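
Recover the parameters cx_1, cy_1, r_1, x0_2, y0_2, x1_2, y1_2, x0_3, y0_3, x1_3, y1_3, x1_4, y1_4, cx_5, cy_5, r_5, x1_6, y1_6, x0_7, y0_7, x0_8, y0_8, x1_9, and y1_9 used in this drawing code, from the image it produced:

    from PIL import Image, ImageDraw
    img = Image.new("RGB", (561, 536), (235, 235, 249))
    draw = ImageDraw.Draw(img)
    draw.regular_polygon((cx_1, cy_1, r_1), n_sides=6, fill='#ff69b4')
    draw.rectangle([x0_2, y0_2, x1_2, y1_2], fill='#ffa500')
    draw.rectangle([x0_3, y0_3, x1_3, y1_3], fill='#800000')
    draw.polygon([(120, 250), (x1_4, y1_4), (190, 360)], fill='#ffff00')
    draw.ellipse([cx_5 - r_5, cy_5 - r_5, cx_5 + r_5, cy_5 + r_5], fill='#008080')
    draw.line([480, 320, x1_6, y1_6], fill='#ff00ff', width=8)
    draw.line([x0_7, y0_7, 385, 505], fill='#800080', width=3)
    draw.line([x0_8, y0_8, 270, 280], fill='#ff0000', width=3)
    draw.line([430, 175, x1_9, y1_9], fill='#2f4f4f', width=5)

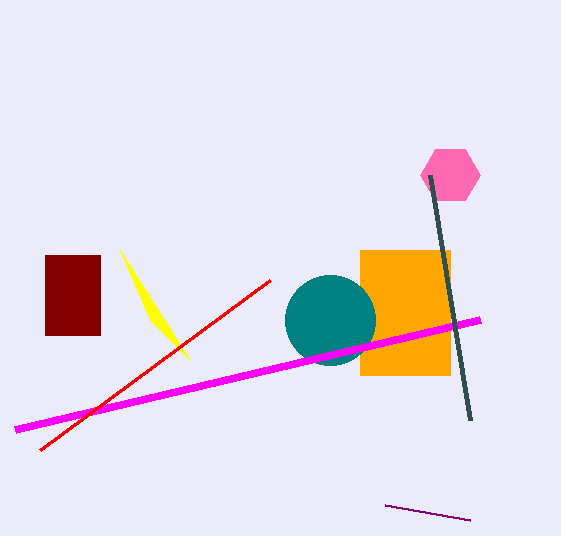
cx_1 = 450, cy_1 = 175, r_1 = 30, x0_2 = 360, y0_2 = 250, x1_2 = 450, y1_2 = 375, x0_3 = 45, y0_3 = 255, x1_3 = 100, y1_3 = 335, x1_4 = 150, y1_4 = 320, cx_5 = 330, cy_5 = 320, r_5 = 45, x1_6 = 15, y1_6 = 430, x0_7 = 470, y0_7 = 520, x0_8 = 40, y0_8 = 450, x1_9 = 470, y1_9 = 420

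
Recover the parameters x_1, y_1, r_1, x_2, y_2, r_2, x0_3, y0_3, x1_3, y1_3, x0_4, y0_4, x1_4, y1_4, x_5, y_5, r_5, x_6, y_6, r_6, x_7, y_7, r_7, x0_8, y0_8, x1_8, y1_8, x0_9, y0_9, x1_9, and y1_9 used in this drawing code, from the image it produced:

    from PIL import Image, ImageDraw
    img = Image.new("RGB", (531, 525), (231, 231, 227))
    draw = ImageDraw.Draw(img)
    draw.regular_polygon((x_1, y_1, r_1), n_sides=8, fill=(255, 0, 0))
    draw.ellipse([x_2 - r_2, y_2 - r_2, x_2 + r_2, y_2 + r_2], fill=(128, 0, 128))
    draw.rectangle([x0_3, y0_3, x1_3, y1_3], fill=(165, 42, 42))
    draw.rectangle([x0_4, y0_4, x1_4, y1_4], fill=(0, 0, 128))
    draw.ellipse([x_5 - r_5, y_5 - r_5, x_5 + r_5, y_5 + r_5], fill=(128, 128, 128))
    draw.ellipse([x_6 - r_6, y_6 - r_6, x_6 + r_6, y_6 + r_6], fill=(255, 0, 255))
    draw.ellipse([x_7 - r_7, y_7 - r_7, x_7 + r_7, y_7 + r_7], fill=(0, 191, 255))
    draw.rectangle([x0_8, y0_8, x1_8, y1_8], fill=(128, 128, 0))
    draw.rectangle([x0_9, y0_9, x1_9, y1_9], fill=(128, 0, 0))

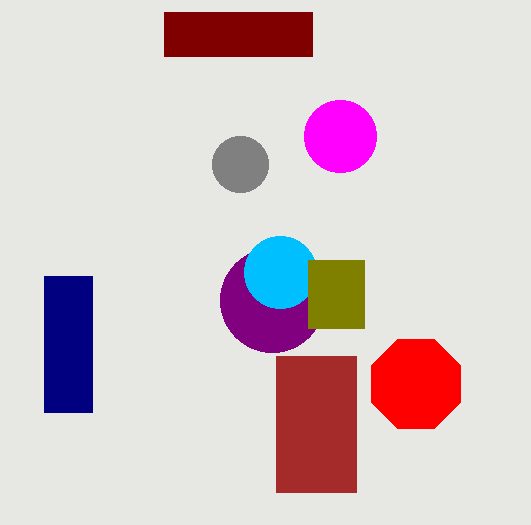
x_1 = 416; y_1 = 384; r_1 = 48; x_2 = 272; y_2 = 300; r_2 = 52; x0_3 = 276; y0_3 = 356; x1_3 = 356; y1_3 = 492; x0_4 = 44; y0_4 = 276; x1_4 = 92; y1_4 = 412; x_5 = 240; y_5 = 164; r_5 = 28; x_6 = 340; y_6 = 136; r_6 = 36; x_7 = 280; y_7 = 272; r_7 = 36; x0_8 = 308; y0_8 = 260; x1_8 = 364; y1_8 = 328; x0_9 = 164; y0_9 = 12; x1_9 = 312; y1_9 = 56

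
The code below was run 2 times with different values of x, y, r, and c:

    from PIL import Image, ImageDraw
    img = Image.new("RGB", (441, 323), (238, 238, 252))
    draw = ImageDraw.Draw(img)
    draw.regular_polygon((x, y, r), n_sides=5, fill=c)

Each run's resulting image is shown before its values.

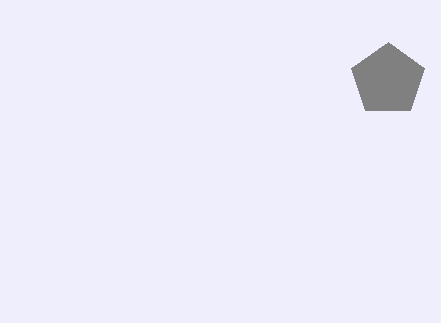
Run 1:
x = 388; y = 80; r = 38; c = 'gray'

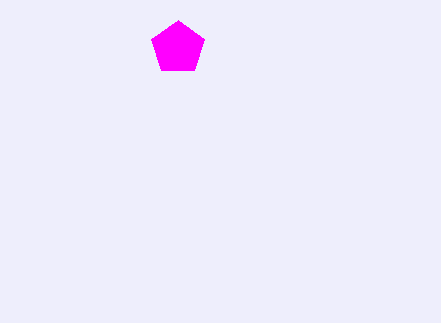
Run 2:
x = 178
y = 48
r = 28
c = 'magenta'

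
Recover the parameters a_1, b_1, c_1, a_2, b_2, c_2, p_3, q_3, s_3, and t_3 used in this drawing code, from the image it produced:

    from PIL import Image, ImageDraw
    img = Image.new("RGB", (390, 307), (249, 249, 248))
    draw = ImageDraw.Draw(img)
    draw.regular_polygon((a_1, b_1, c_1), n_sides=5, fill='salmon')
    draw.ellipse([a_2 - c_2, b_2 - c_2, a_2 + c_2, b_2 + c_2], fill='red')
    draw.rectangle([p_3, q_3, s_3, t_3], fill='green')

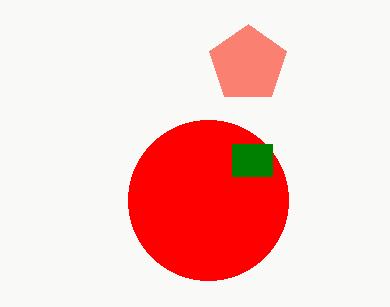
a_1 = 248; b_1 = 64; c_1 = 40; a_2 = 208; b_2 = 200; c_2 = 80; p_3 = 232; q_3 = 144; s_3 = 272; t_3 = 176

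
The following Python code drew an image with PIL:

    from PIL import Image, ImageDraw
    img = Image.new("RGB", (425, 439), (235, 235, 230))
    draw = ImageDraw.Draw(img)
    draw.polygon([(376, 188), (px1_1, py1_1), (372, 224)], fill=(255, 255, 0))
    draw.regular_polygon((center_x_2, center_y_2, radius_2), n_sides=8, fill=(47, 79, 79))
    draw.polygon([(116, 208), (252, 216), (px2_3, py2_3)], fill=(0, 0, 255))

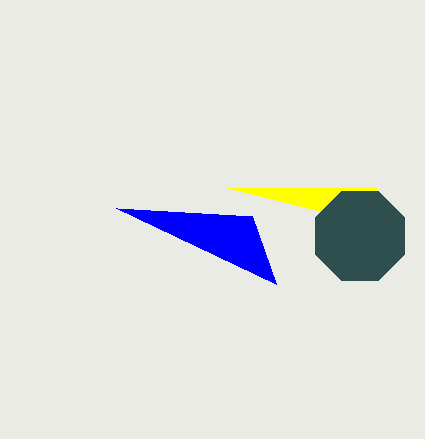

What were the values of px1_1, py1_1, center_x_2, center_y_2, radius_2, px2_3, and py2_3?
px1_1 = 228
py1_1 = 188
center_x_2 = 360
center_y_2 = 236
radius_2 = 48
px2_3 = 276
py2_3 = 284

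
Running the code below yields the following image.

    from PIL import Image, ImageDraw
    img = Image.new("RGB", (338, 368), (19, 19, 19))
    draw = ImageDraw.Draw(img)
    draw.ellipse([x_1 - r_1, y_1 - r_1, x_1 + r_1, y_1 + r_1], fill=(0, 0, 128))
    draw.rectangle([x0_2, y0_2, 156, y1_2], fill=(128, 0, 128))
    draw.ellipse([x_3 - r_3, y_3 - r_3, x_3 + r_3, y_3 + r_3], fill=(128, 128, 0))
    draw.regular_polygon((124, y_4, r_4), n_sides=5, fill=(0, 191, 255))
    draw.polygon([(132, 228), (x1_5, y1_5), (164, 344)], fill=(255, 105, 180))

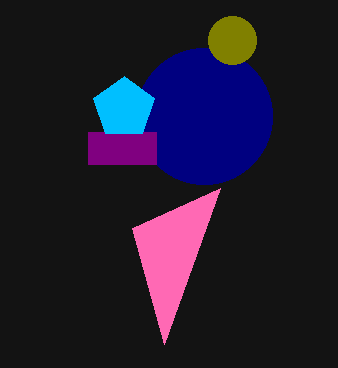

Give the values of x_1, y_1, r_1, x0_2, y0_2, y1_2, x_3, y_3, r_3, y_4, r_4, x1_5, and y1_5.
x_1 = 204; y_1 = 116; r_1 = 68; x0_2 = 88; y0_2 = 132; y1_2 = 164; x_3 = 232; y_3 = 40; r_3 = 24; y_4 = 108; r_4 = 32; x1_5 = 220; y1_5 = 188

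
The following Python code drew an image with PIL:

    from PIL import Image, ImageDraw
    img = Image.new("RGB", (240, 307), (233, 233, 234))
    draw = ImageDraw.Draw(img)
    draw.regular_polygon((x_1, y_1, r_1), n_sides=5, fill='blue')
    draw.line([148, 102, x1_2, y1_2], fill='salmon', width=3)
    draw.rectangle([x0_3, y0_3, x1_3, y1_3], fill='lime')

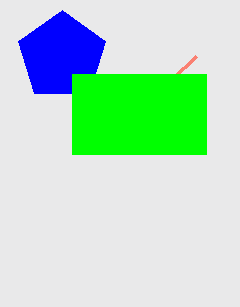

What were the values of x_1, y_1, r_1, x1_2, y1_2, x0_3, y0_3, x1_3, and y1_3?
x_1 = 62; y_1 = 56; r_1 = 46; x1_2 = 196; y1_2 = 56; x0_3 = 72; y0_3 = 74; x1_3 = 206; y1_3 = 154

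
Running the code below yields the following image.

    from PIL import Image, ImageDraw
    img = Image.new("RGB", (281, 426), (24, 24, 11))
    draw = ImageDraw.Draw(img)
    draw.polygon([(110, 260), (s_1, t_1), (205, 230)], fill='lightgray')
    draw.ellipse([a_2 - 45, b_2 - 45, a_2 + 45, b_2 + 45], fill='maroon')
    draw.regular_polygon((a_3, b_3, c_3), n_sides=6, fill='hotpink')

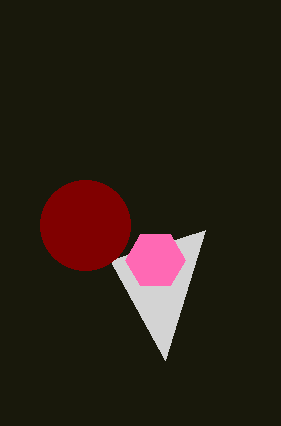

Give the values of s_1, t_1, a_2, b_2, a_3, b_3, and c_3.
s_1 = 165
t_1 = 360
a_2 = 85
b_2 = 225
a_3 = 155
b_3 = 260
c_3 = 30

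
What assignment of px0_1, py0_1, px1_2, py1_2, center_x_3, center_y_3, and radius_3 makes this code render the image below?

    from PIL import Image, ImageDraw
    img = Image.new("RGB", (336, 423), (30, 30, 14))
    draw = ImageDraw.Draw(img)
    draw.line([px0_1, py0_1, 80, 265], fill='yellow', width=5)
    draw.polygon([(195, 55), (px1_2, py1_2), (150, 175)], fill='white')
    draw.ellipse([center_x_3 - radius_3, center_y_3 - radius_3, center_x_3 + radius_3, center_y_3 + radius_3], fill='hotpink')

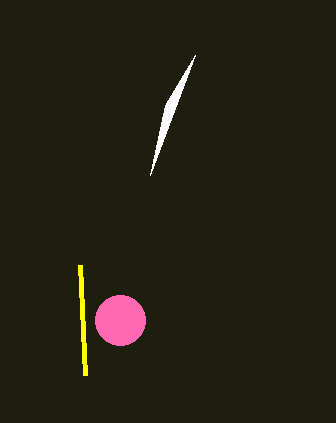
px0_1 = 85; py0_1 = 375; px1_2 = 165; py1_2 = 105; center_x_3 = 120; center_y_3 = 320; radius_3 = 25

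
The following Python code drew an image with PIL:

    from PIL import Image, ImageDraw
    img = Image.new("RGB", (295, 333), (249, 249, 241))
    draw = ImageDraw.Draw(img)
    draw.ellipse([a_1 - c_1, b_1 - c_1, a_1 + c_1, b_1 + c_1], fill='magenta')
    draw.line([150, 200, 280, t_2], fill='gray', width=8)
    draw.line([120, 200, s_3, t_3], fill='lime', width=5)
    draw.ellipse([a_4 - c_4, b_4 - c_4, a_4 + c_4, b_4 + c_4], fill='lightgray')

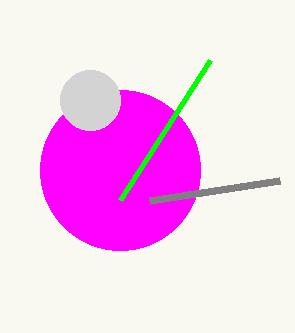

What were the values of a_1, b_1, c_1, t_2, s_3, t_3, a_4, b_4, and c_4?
a_1 = 120, b_1 = 170, c_1 = 80, t_2 = 180, s_3 = 210, t_3 = 60, a_4 = 90, b_4 = 100, c_4 = 30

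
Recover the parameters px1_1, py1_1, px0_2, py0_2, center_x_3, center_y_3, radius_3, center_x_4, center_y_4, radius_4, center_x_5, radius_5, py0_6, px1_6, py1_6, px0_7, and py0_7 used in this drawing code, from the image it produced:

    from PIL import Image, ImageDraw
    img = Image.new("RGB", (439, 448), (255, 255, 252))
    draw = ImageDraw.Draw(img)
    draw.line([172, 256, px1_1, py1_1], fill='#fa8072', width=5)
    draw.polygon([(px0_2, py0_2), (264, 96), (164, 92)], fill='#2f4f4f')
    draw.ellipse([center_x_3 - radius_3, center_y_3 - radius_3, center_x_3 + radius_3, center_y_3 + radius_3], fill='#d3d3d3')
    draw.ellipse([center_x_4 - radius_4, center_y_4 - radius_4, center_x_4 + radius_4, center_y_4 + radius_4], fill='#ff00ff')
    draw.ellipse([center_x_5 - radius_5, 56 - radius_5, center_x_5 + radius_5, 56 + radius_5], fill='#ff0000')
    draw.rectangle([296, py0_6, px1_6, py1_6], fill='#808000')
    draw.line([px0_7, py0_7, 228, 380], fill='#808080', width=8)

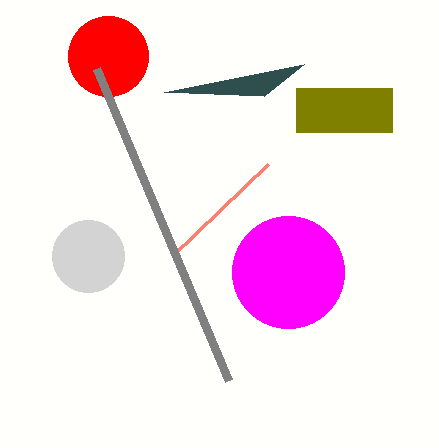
px1_1 = 268; py1_1 = 164; px0_2 = 304; py0_2 = 64; center_x_3 = 88; center_y_3 = 256; radius_3 = 36; center_x_4 = 288; center_y_4 = 272; radius_4 = 56; center_x_5 = 108; radius_5 = 40; py0_6 = 88; px1_6 = 392; py1_6 = 132; px0_7 = 96; py0_7 = 68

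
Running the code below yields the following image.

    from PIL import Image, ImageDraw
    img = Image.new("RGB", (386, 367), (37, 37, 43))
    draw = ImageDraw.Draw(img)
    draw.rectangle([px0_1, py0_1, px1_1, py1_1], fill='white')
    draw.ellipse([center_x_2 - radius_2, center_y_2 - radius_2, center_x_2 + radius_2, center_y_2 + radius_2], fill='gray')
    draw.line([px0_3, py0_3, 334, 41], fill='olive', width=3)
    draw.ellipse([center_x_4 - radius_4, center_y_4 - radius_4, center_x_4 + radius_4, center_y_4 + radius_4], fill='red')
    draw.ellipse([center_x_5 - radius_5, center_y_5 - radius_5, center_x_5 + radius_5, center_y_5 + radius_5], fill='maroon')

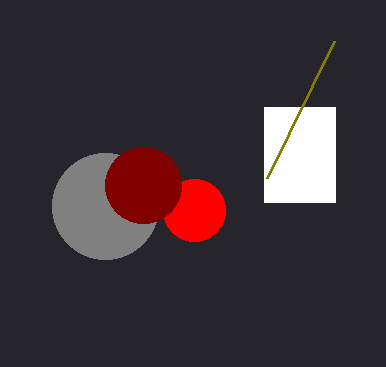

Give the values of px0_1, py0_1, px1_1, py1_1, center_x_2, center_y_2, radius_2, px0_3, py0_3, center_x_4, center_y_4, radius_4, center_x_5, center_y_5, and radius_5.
px0_1 = 264; py0_1 = 107; px1_1 = 335; py1_1 = 202; center_x_2 = 105; center_y_2 = 206; radius_2 = 53; px0_3 = 267; py0_3 = 178; center_x_4 = 194; center_y_4 = 210; radius_4 = 31; center_x_5 = 143; center_y_5 = 185; radius_5 = 38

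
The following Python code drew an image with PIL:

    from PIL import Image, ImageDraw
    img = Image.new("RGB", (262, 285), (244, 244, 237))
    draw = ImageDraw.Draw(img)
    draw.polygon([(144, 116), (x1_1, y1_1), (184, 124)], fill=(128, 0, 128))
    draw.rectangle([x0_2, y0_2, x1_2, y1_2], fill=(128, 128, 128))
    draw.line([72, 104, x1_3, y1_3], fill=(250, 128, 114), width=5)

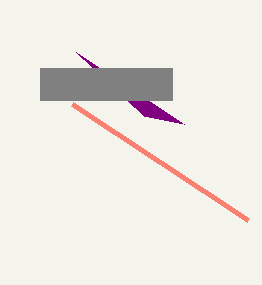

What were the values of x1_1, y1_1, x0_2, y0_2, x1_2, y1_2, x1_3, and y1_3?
x1_1 = 76
y1_1 = 52
x0_2 = 40
y0_2 = 68
x1_2 = 172
y1_2 = 100
x1_3 = 248
y1_3 = 220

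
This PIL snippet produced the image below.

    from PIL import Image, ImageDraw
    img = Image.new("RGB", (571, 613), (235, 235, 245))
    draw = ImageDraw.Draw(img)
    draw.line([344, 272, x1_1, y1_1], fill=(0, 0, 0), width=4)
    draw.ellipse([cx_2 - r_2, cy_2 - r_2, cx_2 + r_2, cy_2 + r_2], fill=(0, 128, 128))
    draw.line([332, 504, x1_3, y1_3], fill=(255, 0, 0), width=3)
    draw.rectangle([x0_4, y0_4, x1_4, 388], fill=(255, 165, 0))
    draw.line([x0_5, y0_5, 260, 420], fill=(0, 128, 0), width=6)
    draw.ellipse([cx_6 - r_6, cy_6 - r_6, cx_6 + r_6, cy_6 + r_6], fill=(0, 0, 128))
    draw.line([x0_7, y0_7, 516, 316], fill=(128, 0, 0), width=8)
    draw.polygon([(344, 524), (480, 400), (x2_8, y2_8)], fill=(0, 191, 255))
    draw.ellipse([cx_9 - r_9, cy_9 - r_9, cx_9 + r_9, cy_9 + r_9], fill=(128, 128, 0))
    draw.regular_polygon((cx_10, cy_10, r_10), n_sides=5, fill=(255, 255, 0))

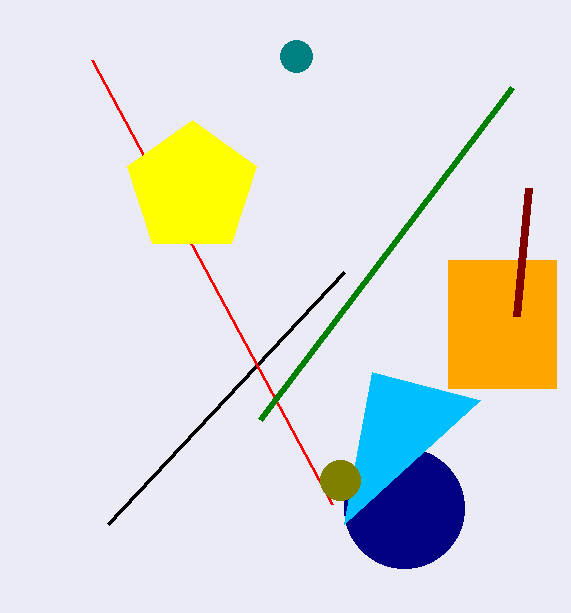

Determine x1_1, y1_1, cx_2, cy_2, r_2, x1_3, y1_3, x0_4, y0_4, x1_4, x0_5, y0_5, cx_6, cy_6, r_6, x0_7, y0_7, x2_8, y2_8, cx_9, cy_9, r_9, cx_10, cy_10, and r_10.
x1_1 = 108, y1_1 = 524, cx_2 = 296, cy_2 = 56, r_2 = 16, x1_3 = 92, y1_3 = 60, x0_4 = 448, y0_4 = 260, x1_4 = 556, x0_5 = 512, y0_5 = 88, cx_6 = 404, cy_6 = 508, r_6 = 60, x0_7 = 528, y0_7 = 188, x2_8 = 372, y2_8 = 372, cx_9 = 340, cy_9 = 480, r_9 = 20, cx_10 = 192, cy_10 = 188, r_10 = 68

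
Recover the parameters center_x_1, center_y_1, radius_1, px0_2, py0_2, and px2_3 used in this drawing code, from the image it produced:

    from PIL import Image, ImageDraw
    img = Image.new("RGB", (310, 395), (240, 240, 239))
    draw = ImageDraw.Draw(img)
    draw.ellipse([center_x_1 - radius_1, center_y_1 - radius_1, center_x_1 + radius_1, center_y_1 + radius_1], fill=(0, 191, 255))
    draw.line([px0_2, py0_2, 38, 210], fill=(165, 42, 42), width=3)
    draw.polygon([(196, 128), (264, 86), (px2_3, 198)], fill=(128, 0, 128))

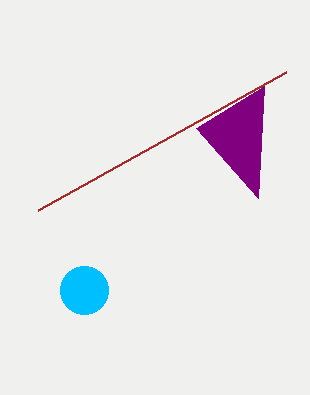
center_x_1 = 84, center_y_1 = 290, radius_1 = 24, px0_2 = 286, py0_2 = 72, px2_3 = 258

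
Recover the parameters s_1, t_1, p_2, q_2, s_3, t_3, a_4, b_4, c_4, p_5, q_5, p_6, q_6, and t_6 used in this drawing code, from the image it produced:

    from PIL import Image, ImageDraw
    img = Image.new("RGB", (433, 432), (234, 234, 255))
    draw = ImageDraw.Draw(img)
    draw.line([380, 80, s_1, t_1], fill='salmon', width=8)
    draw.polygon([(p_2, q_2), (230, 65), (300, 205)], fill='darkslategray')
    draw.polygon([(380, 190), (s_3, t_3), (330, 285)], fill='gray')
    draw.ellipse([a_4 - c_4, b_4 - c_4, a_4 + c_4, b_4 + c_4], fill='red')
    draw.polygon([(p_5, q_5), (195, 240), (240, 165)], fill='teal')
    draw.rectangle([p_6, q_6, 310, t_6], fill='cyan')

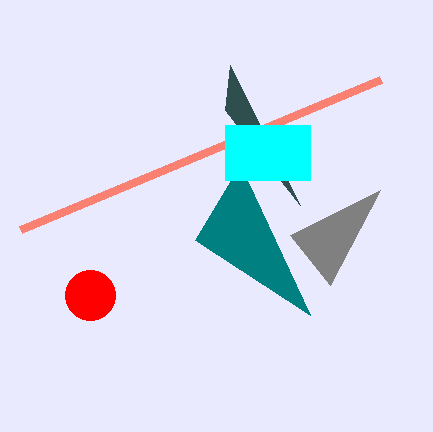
s_1 = 20
t_1 = 230
p_2 = 225
q_2 = 110
s_3 = 290
t_3 = 235
a_4 = 90
b_4 = 295
c_4 = 25
p_5 = 310
q_5 = 315
p_6 = 225
q_6 = 125
t_6 = 180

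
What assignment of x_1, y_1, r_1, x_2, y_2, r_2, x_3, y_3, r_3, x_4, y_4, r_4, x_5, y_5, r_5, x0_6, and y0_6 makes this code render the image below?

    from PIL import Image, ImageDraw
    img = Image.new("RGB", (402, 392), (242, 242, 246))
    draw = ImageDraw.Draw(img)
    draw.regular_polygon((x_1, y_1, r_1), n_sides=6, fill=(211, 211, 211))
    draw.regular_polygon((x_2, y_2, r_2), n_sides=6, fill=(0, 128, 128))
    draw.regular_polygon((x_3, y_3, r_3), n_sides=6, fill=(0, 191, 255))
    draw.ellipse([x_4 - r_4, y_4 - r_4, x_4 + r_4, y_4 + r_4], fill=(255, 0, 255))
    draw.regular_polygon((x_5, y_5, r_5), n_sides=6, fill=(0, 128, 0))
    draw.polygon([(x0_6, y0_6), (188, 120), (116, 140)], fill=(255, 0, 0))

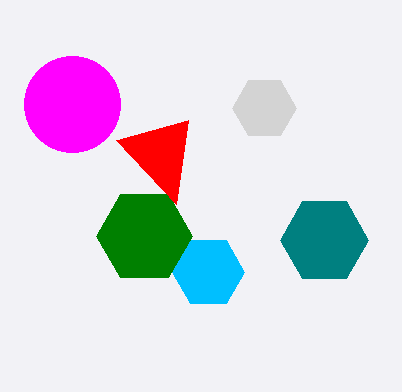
x_1 = 264
y_1 = 108
r_1 = 32
x_2 = 324
y_2 = 240
r_2 = 44
x_3 = 208
y_3 = 272
r_3 = 36
x_4 = 72
y_4 = 104
r_4 = 48
x_5 = 144
y_5 = 236
r_5 = 48
x0_6 = 176
y0_6 = 204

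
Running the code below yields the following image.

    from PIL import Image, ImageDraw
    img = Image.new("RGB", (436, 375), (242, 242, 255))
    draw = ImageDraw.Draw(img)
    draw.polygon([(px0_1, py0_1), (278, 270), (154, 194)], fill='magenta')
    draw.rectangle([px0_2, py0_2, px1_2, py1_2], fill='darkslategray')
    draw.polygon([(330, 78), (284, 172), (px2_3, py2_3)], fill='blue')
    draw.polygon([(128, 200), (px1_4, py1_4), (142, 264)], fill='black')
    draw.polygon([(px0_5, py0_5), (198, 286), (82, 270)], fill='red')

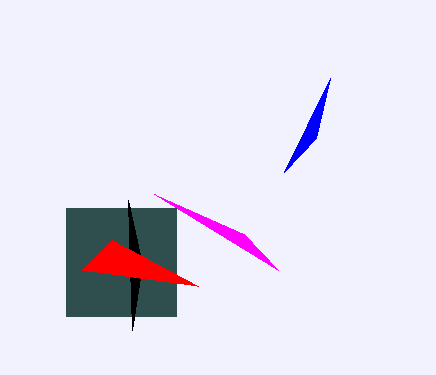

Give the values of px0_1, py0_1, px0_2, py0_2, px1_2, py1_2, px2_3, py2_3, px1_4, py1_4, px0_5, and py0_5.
px0_1 = 244; py0_1 = 234; px0_2 = 66; py0_2 = 208; px1_2 = 176; py1_2 = 316; px2_3 = 316; py2_3 = 138; px1_4 = 132; py1_4 = 330; px0_5 = 112; py0_5 = 240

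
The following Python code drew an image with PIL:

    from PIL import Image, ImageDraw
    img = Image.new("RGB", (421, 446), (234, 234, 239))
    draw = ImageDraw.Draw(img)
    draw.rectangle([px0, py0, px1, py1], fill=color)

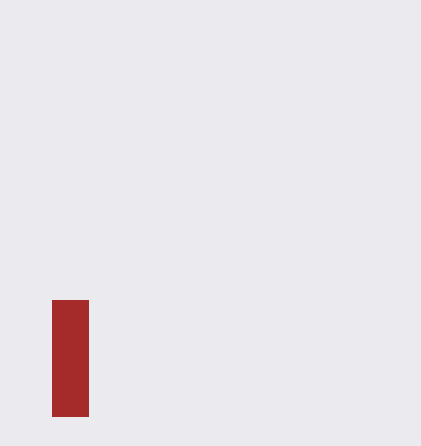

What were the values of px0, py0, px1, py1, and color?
px0 = 52, py0 = 300, px1 = 88, py1 = 416, color = 'brown'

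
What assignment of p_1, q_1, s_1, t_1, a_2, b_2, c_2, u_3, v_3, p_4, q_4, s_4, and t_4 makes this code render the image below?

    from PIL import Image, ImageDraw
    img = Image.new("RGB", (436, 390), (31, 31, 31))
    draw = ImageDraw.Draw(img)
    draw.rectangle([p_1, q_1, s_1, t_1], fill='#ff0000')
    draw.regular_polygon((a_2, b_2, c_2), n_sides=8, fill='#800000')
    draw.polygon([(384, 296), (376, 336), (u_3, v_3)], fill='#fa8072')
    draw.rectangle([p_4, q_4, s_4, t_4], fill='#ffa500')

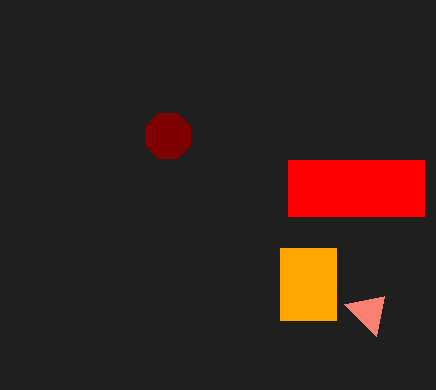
p_1 = 288; q_1 = 160; s_1 = 424; t_1 = 216; a_2 = 168; b_2 = 136; c_2 = 24; u_3 = 344; v_3 = 304; p_4 = 280; q_4 = 248; s_4 = 336; t_4 = 320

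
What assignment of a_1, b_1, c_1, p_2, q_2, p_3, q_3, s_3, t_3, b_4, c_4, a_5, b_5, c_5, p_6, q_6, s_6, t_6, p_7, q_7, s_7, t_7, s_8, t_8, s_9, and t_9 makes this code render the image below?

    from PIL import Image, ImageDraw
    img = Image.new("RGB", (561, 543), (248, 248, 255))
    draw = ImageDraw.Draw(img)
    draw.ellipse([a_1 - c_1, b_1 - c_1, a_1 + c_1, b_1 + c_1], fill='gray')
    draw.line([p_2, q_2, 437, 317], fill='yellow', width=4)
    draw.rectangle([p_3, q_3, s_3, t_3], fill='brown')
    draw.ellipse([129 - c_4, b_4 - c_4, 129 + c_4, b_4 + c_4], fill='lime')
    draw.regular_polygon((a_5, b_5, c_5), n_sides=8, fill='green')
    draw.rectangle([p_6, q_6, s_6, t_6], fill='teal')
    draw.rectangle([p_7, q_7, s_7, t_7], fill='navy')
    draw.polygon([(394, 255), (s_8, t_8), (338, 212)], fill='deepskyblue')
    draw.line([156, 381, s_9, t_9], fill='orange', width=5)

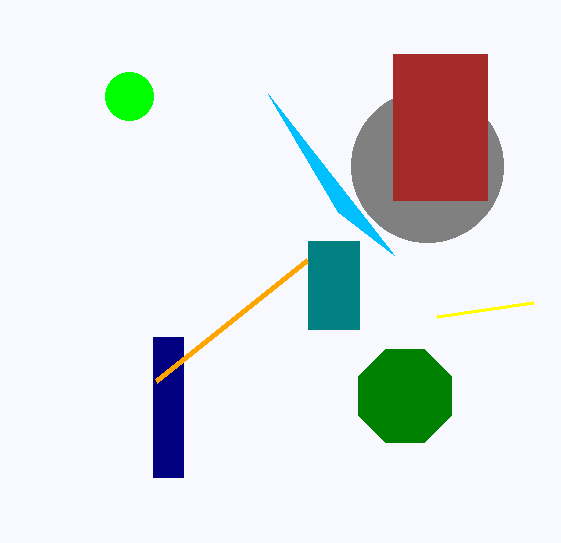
a_1 = 427, b_1 = 166, c_1 = 76, p_2 = 533, q_2 = 303, p_3 = 393, q_3 = 54, s_3 = 487, t_3 = 200, b_4 = 96, c_4 = 24, a_5 = 405, b_5 = 396, c_5 = 50, p_6 = 308, q_6 = 241, s_6 = 359, t_6 = 329, p_7 = 153, q_7 = 337, s_7 = 183, t_7 = 477, s_8 = 268, t_8 = 94, s_9 = 307, t_9 = 260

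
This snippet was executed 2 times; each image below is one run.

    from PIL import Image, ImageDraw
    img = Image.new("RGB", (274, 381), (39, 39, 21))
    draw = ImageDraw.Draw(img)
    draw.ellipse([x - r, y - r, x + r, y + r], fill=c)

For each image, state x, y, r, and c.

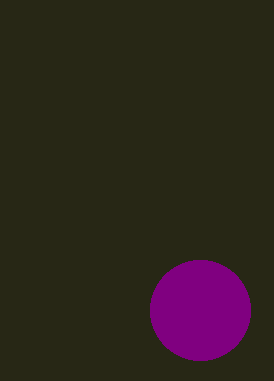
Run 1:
x = 200, y = 310, r = 50, c = 'purple'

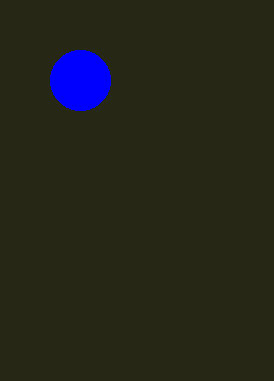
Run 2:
x = 80, y = 80, r = 30, c = 'blue'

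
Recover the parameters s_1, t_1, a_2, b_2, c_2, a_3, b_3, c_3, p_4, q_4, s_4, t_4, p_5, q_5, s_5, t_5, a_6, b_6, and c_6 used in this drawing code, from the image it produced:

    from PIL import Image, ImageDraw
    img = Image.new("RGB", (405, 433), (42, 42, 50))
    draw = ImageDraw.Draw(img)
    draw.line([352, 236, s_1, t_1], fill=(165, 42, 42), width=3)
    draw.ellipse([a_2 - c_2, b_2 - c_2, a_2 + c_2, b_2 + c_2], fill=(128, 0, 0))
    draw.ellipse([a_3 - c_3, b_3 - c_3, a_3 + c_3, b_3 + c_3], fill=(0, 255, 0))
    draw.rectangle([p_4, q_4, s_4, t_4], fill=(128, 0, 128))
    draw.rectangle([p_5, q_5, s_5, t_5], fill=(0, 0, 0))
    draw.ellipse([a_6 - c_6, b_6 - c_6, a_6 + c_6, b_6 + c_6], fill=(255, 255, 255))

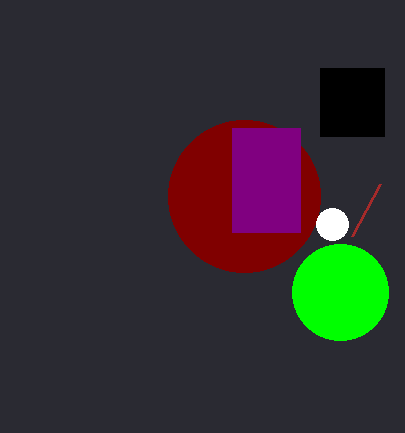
s_1 = 380, t_1 = 184, a_2 = 244, b_2 = 196, c_2 = 76, a_3 = 340, b_3 = 292, c_3 = 48, p_4 = 232, q_4 = 128, s_4 = 300, t_4 = 232, p_5 = 320, q_5 = 68, s_5 = 384, t_5 = 136, a_6 = 332, b_6 = 224, c_6 = 16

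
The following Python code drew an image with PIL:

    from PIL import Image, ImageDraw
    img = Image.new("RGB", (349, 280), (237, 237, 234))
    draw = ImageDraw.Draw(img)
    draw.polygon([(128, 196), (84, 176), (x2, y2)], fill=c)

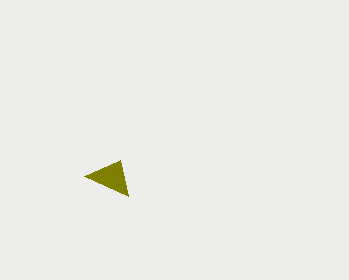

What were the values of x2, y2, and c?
x2 = 120, y2 = 160, c = 'olive'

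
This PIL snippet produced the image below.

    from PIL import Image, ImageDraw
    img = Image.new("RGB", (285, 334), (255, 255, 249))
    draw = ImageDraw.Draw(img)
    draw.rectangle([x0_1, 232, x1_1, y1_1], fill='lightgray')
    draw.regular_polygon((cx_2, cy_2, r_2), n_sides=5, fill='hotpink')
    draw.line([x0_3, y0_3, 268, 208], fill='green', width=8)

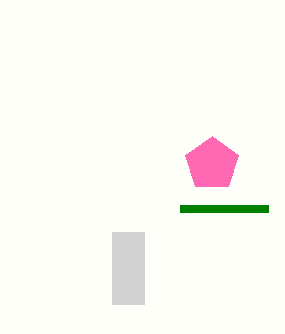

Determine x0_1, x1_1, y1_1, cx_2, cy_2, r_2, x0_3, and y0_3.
x0_1 = 112, x1_1 = 144, y1_1 = 304, cx_2 = 212, cy_2 = 164, r_2 = 28, x0_3 = 180, y0_3 = 208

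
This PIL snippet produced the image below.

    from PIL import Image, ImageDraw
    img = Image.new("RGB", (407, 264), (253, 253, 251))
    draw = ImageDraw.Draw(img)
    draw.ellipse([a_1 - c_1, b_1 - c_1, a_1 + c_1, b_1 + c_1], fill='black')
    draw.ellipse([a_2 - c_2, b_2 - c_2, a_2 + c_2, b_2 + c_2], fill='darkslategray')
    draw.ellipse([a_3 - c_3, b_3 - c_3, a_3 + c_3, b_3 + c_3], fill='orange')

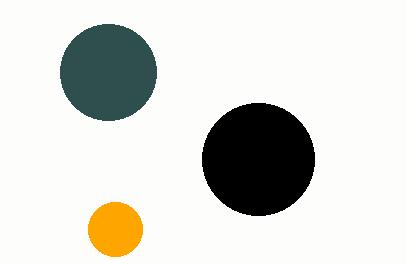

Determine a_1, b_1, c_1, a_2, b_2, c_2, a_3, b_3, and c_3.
a_1 = 258, b_1 = 159, c_1 = 56, a_2 = 108, b_2 = 72, c_2 = 48, a_3 = 115, b_3 = 229, c_3 = 27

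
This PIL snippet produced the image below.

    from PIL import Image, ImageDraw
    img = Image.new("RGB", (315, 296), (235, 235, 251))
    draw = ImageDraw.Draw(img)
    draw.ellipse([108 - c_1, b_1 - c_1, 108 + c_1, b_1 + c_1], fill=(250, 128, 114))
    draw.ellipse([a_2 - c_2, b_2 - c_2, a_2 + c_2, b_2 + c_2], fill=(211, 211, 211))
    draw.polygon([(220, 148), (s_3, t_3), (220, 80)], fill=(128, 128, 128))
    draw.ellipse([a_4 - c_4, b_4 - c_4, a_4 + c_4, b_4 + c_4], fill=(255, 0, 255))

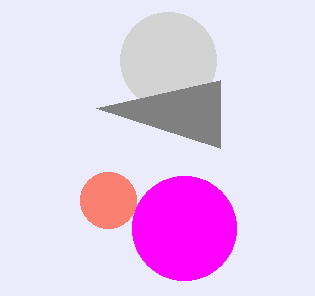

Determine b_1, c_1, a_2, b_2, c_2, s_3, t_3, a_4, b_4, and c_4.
b_1 = 200, c_1 = 28, a_2 = 168, b_2 = 60, c_2 = 48, s_3 = 96, t_3 = 108, a_4 = 184, b_4 = 228, c_4 = 52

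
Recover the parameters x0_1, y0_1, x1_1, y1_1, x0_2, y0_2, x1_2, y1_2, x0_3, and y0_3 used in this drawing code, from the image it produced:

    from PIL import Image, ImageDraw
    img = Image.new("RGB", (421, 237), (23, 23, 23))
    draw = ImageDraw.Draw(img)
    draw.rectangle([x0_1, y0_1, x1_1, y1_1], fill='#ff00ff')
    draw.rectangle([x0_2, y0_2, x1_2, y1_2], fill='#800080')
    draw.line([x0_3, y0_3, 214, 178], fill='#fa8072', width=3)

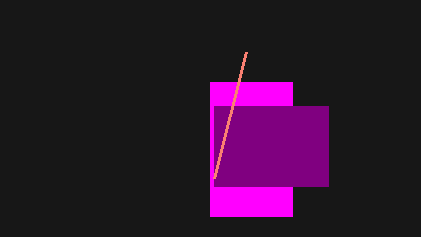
x0_1 = 210; y0_1 = 82; x1_1 = 292; y1_1 = 216; x0_2 = 214; y0_2 = 106; x1_2 = 328; y1_2 = 186; x0_3 = 246; y0_3 = 52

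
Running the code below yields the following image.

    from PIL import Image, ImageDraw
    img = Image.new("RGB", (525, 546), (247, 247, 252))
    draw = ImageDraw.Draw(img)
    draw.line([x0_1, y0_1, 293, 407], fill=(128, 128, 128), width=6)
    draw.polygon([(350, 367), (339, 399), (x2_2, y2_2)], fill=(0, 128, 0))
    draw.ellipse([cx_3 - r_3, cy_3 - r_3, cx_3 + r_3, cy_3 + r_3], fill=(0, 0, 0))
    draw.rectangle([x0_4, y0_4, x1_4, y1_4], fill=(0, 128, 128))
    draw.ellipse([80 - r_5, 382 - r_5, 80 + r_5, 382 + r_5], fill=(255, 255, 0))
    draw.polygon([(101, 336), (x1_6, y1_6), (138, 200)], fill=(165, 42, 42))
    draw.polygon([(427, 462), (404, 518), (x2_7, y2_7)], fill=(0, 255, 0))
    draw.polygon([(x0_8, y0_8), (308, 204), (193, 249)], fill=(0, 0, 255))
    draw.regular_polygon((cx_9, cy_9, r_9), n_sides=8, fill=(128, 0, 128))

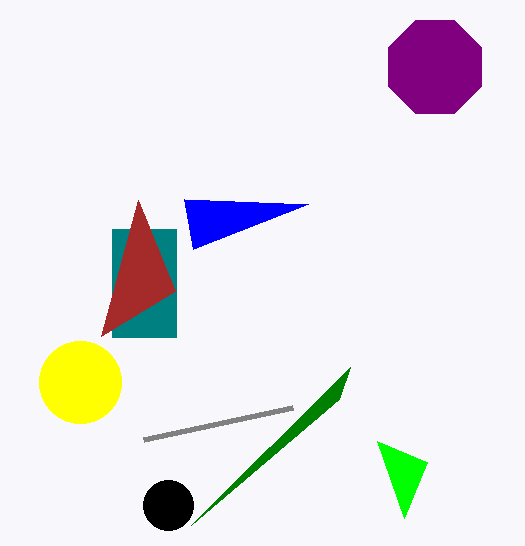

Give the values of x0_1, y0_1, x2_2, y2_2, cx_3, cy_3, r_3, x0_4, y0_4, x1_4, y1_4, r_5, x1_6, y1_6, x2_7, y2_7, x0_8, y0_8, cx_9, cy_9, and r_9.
x0_1 = 144
y0_1 = 439
x2_2 = 191
y2_2 = 525
cx_3 = 168
cy_3 = 505
r_3 = 25
x0_4 = 112
y0_4 = 229
x1_4 = 176
y1_4 = 337
r_5 = 41
x1_6 = 175
y1_6 = 291
x2_7 = 377
y2_7 = 441
x0_8 = 184
y0_8 = 199
cx_9 = 435
cy_9 = 67
r_9 = 50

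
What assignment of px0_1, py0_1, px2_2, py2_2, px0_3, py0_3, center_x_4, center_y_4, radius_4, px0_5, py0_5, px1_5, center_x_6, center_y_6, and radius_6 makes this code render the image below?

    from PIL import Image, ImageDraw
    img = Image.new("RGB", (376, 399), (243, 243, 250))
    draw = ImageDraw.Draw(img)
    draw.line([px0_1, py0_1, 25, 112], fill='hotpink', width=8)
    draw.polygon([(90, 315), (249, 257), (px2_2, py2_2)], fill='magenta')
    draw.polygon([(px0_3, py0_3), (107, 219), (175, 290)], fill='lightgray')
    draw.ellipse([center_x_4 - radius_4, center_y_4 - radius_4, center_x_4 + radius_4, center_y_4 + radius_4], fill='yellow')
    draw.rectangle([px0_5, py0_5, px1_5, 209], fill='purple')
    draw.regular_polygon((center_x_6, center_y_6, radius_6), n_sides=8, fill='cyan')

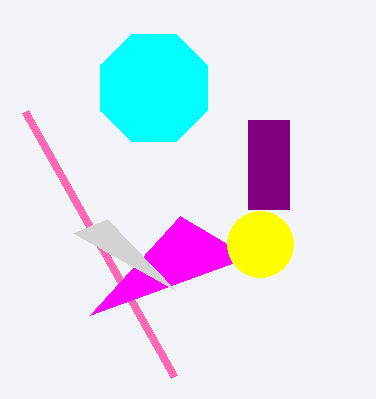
px0_1 = 174; py0_1 = 377; px2_2 = 180; py2_2 = 216; px0_3 = 73; py0_3 = 233; center_x_4 = 260; center_y_4 = 244; radius_4 = 33; px0_5 = 248; py0_5 = 120; px1_5 = 289; center_x_6 = 154; center_y_6 = 88; radius_6 = 58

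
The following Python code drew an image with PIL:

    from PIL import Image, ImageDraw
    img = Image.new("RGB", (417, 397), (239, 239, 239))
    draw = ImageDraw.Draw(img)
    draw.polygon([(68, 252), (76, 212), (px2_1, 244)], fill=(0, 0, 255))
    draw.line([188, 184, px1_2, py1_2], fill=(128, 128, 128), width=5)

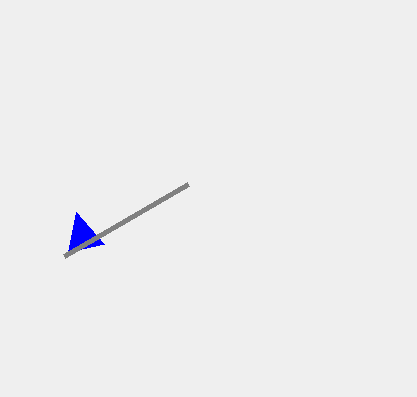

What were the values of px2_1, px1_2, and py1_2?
px2_1 = 104; px1_2 = 64; py1_2 = 256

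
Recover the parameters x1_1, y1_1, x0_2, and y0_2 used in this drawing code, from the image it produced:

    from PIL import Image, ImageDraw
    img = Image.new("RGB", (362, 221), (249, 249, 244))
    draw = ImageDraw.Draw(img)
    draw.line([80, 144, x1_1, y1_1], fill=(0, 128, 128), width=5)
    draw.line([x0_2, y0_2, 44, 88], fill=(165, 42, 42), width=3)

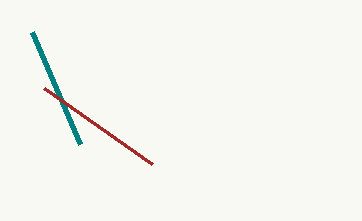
x1_1 = 32, y1_1 = 32, x0_2 = 152, y0_2 = 164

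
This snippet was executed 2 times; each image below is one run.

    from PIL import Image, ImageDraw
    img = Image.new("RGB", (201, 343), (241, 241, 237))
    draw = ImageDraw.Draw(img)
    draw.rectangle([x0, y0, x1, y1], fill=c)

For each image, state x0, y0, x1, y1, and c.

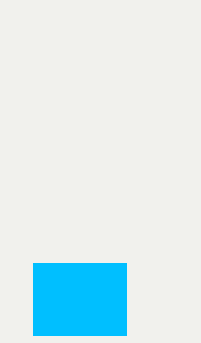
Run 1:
x0 = 33, y0 = 263, x1 = 126, y1 = 335, c = 'deepskyblue'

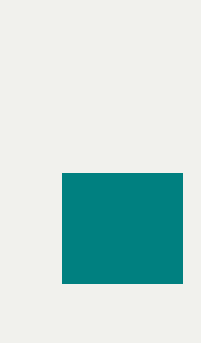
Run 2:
x0 = 62
y0 = 173
x1 = 182
y1 = 283
c = 'teal'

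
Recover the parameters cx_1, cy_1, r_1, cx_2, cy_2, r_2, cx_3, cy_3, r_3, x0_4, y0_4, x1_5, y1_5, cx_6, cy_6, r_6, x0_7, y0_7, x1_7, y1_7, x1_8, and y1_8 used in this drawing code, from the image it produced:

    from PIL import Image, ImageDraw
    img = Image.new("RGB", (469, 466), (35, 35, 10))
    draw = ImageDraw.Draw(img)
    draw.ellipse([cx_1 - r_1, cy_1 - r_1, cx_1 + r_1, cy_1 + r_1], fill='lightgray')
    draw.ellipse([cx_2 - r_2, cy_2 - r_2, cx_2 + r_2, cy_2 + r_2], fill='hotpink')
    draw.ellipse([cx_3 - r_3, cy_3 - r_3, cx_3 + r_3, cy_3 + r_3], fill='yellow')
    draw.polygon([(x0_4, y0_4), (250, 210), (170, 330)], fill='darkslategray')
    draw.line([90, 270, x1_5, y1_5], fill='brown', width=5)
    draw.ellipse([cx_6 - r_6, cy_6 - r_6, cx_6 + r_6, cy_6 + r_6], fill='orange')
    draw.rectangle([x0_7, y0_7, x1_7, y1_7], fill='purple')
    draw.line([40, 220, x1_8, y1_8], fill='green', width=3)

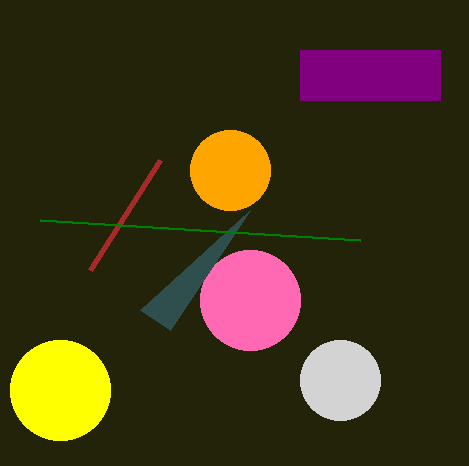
cx_1 = 340, cy_1 = 380, r_1 = 40, cx_2 = 250, cy_2 = 300, r_2 = 50, cx_3 = 60, cy_3 = 390, r_3 = 50, x0_4 = 140, y0_4 = 310, x1_5 = 160, y1_5 = 160, cx_6 = 230, cy_6 = 170, r_6 = 40, x0_7 = 300, y0_7 = 50, x1_7 = 440, y1_7 = 100, x1_8 = 360, y1_8 = 240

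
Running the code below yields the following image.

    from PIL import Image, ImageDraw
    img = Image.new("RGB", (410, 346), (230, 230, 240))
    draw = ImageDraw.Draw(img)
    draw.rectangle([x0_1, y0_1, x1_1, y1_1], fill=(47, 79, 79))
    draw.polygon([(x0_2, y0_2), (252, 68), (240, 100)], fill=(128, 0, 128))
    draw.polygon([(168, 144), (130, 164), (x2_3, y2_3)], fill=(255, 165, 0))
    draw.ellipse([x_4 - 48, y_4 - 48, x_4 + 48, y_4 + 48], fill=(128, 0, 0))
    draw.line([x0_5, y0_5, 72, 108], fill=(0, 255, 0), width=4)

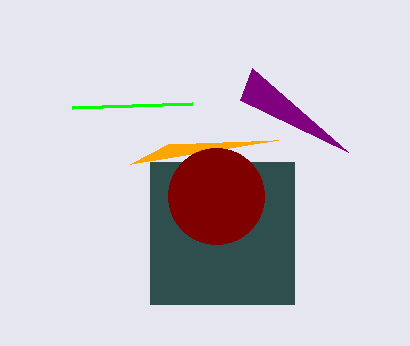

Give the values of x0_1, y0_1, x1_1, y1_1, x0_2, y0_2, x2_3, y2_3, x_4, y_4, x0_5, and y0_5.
x0_1 = 150
y0_1 = 162
x1_1 = 294
y1_1 = 304
x0_2 = 348
y0_2 = 152
x2_3 = 278
y2_3 = 140
x_4 = 216
y_4 = 196
x0_5 = 192
y0_5 = 104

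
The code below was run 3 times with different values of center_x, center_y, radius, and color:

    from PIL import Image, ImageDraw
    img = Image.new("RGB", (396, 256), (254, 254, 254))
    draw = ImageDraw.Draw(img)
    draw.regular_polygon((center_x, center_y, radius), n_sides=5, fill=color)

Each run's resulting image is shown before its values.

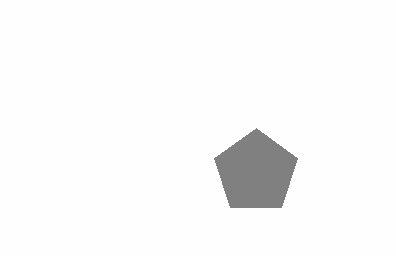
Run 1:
center_x = 256
center_y = 172
radius = 44
color = 'gray'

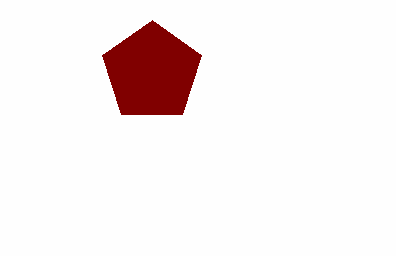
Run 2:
center_x = 152
center_y = 72
radius = 52
color = 'maroon'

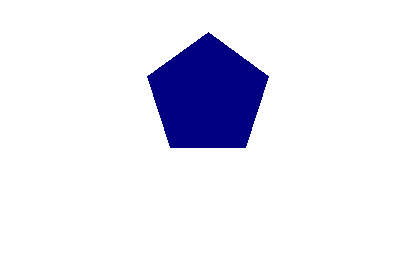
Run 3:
center_x = 208
center_y = 96
radius = 64
color = 'navy'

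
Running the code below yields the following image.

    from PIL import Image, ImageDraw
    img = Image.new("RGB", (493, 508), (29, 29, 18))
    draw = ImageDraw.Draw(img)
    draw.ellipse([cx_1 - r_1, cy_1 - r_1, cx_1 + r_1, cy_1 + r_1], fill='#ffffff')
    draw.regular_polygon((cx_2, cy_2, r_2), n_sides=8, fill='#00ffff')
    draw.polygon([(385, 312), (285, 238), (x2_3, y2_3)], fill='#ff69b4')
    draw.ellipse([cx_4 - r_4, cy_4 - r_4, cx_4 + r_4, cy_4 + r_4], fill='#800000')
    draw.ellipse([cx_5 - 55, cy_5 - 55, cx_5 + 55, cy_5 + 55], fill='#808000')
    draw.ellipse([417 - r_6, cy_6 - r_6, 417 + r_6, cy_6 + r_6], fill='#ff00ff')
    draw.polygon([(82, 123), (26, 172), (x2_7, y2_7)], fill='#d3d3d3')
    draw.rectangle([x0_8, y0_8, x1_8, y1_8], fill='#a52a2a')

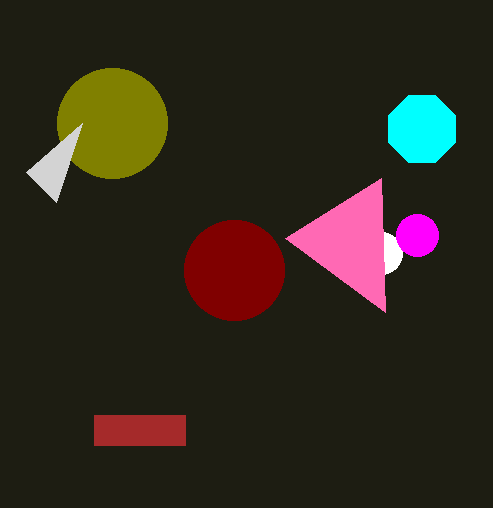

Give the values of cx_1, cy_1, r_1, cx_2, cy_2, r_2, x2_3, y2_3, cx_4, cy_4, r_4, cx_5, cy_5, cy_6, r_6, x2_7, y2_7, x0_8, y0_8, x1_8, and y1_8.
cx_1 = 381, cy_1 = 253, r_1 = 21, cx_2 = 422, cy_2 = 129, r_2 = 36, x2_3 = 381, y2_3 = 178, cx_4 = 234, cy_4 = 270, r_4 = 50, cx_5 = 112, cy_5 = 123, cy_6 = 235, r_6 = 21, x2_7 = 56, y2_7 = 202, x0_8 = 94, y0_8 = 415, x1_8 = 185, y1_8 = 445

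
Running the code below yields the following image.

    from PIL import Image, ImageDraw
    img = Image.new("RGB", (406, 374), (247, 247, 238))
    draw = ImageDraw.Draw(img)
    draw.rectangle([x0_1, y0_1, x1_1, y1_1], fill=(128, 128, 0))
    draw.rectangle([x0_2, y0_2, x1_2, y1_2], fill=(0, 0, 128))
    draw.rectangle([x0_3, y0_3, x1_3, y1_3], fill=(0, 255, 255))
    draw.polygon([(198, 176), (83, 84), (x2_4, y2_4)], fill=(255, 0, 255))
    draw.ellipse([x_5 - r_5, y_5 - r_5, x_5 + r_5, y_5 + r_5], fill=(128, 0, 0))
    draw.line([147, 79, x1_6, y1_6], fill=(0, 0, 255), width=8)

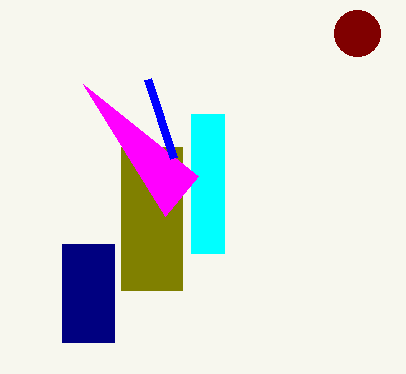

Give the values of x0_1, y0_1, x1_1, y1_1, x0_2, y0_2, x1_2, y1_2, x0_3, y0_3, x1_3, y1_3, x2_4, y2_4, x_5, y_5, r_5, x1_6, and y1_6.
x0_1 = 121
y0_1 = 147
x1_1 = 182
y1_1 = 290
x0_2 = 62
y0_2 = 244
x1_2 = 114
y1_2 = 342
x0_3 = 191
y0_3 = 114
x1_3 = 224
y1_3 = 253
x2_4 = 165
y2_4 = 216
x_5 = 357
y_5 = 33
r_5 = 23
x1_6 = 173
y1_6 = 158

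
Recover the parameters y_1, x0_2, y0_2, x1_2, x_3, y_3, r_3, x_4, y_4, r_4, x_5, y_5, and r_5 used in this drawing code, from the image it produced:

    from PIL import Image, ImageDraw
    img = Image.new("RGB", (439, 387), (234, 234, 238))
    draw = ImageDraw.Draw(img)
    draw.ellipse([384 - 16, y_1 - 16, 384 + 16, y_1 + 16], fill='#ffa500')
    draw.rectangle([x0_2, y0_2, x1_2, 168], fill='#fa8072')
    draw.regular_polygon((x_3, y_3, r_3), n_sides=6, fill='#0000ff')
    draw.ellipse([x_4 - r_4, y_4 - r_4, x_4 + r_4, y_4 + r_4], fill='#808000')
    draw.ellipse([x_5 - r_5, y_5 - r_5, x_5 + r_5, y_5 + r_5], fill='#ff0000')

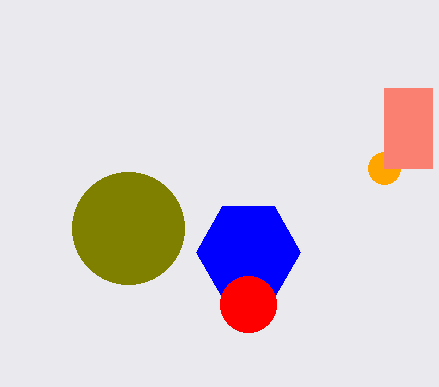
y_1 = 168, x0_2 = 384, y0_2 = 88, x1_2 = 432, x_3 = 248, y_3 = 252, r_3 = 52, x_4 = 128, y_4 = 228, r_4 = 56, x_5 = 248, y_5 = 304, r_5 = 28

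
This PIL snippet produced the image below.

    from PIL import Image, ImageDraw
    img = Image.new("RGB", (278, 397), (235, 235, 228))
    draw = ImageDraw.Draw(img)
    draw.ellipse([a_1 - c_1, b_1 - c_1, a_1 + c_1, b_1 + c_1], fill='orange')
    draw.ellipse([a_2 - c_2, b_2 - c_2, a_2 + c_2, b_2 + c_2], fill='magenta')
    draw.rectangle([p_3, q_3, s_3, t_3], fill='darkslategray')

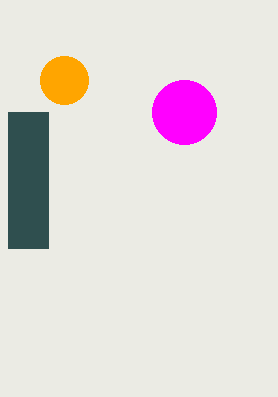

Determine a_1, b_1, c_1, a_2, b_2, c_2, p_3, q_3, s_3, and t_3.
a_1 = 64, b_1 = 80, c_1 = 24, a_2 = 184, b_2 = 112, c_2 = 32, p_3 = 8, q_3 = 112, s_3 = 48, t_3 = 248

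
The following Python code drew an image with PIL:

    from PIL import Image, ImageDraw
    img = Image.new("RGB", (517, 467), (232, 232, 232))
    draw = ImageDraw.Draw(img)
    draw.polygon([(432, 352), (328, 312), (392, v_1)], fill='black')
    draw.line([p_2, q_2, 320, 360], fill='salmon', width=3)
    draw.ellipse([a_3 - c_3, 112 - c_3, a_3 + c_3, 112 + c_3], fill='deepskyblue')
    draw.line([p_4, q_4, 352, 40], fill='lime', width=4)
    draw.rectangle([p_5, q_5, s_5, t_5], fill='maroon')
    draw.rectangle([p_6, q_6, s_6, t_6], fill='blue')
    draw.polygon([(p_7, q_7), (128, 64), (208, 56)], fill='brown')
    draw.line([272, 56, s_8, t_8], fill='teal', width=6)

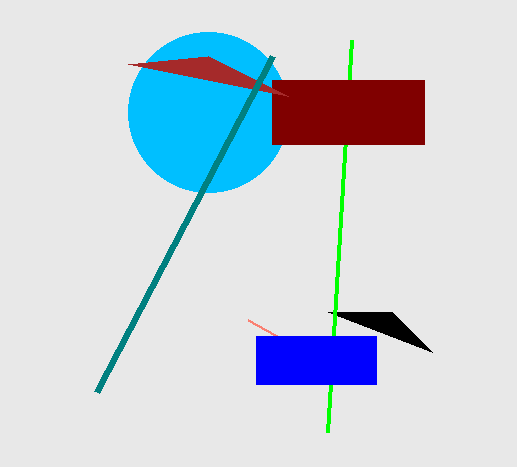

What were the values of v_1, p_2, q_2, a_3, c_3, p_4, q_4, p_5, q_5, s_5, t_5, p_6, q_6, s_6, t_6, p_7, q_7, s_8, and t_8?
v_1 = 312
p_2 = 248
q_2 = 320
a_3 = 208
c_3 = 80
p_4 = 328
q_4 = 432
p_5 = 272
q_5 = 80
s_5 = 424
t_5 = 144
p_6 = 256
q_6 = 336
s_6 = 376
t_6 = 384
p_7 = 288
q_7 = 96
s_8 = 96
t_8 = 392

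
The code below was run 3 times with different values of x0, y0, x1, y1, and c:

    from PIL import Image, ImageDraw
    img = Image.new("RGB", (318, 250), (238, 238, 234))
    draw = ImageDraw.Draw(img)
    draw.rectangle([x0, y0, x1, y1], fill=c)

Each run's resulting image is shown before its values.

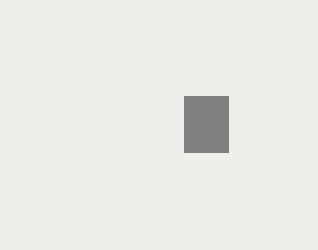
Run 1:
x0 = 184; y0 = 96; x1 = 228; y1 = 152; c = 'gray'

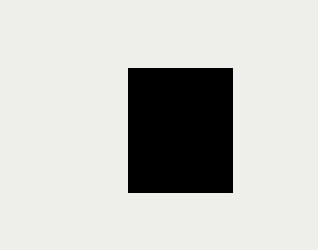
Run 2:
x0 = 128
y0 = 68
x1 = 232
y1 = 192
c = 'black'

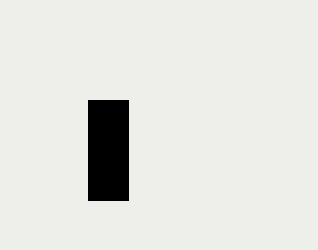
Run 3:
x0 = 88
y0 = 100
x1 = 128
y1 = 200
c = 'black'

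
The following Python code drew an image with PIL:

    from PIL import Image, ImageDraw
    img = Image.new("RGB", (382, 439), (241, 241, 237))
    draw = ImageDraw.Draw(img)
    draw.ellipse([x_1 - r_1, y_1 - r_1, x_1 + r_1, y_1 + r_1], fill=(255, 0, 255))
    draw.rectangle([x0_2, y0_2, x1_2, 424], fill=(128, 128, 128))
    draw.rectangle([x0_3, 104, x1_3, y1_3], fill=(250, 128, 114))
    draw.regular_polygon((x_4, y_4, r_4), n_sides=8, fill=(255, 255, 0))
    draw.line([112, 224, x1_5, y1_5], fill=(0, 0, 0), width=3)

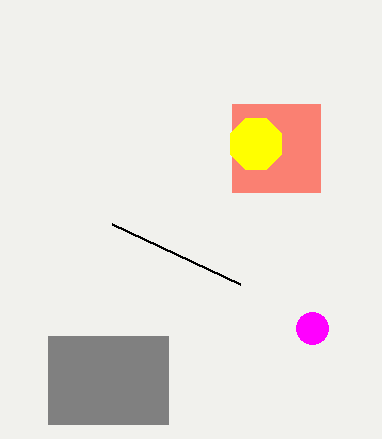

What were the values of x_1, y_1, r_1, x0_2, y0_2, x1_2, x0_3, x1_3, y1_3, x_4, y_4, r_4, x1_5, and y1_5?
x_1 = 312
y_1 = 328
r_1 = 16
x0_2 = 48
y0_2 = 336
x1_2 = 168
x0_3 = 232
x1_3 = 320
y1_3 = 192
x_4 = 256
y_4 = 144
r_4 = 28
x1_5 = 240
y1_5 = 284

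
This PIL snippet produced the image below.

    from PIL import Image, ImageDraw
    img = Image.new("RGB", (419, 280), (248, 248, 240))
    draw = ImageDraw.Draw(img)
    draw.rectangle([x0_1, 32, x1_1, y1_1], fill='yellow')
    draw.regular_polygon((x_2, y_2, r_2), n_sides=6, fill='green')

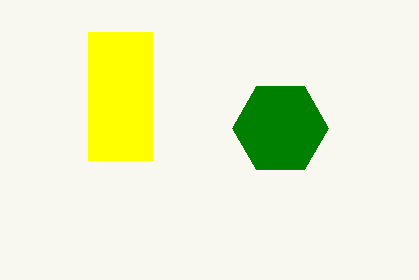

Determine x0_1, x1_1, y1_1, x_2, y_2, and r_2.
x0_1 = 88, x1_1 = 152, y1_1 = 160, x_2 = 280, y_2 = 128, r_2 = 48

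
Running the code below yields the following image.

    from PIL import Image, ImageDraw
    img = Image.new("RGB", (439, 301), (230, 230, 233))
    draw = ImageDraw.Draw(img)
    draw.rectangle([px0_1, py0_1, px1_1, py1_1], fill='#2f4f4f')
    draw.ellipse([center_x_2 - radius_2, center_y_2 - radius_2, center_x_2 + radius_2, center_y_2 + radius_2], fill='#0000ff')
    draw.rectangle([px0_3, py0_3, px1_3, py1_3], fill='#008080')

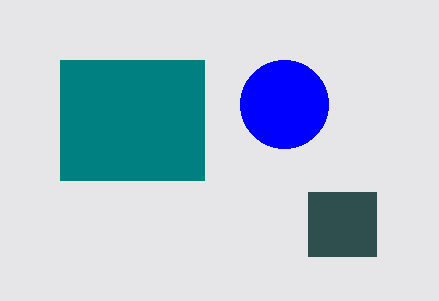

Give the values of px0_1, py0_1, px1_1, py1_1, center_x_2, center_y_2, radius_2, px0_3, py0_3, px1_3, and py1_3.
px0_1 = 308, py0_1 = 192, px1_1 = 376, py1_1 = 256, center_x_2 = 284, center_y_2 = 104, radius_2 = 44, px0_3 = 60, py0_3 = 60, px1_3 = 204, py1_3 = 180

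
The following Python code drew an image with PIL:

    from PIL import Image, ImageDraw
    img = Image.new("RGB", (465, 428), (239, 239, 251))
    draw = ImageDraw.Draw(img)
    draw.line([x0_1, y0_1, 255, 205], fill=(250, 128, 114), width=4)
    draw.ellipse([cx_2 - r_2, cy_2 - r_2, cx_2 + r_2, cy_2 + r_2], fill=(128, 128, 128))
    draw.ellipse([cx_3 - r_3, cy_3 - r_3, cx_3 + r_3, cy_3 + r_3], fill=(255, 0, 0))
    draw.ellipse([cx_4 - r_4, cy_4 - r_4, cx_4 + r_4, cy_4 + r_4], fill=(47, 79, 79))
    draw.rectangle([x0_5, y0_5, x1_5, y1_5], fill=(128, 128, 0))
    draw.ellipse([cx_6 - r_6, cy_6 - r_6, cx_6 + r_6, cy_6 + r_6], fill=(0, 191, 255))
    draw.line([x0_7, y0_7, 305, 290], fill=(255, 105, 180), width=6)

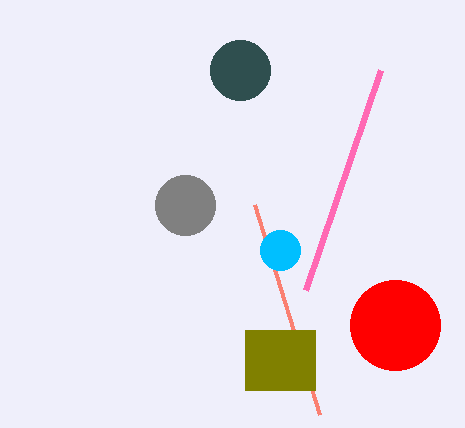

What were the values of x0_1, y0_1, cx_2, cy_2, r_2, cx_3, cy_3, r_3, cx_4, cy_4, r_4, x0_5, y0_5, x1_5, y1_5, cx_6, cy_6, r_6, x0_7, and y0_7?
x0_1 = 320; y0_1 = 415; cx_2 = 185; cy_2 = 205; r_2 = 30; cx_3 = 395; cy_3 = 325; r_3 = 45; cx_4 = 240; cy_4 = 70; r_4 = 30; x0_5 = 245; y0_5 = 330; x1_5 = 315; y1_5 = 390; cx_6 = 280; cy_6 = 250; r_6 = 20; x0_7 = 380; y0_7 = 70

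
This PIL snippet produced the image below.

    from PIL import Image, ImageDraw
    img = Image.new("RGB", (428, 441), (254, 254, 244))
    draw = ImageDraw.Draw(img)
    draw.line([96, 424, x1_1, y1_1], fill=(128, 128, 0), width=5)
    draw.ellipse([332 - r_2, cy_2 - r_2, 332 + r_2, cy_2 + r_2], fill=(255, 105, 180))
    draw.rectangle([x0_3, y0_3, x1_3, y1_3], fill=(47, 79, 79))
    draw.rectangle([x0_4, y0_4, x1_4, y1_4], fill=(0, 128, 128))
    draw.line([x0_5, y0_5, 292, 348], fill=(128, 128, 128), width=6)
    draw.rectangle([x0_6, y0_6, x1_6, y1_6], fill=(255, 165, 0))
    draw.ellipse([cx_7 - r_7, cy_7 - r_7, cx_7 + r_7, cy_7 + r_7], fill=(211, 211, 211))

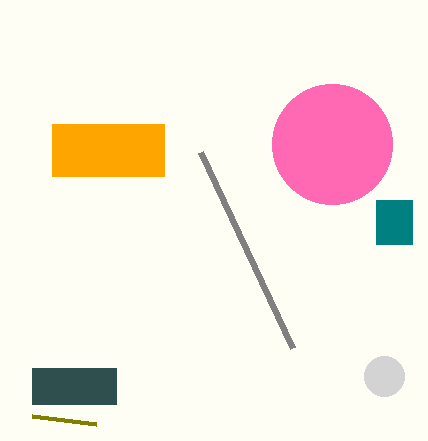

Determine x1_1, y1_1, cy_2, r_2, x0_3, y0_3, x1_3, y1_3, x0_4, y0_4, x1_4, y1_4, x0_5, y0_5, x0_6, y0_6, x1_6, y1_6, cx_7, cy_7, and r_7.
x1_1 = 32
y1_1 = 416
cy_2 = 144
r_2 = 60
x0_3 = 32
y0_3 = 368
x1_3 = 116
y1_3 = 404
x0_4 = 376
y0_4 = 200
x1_4 = 412
y1_4 = 244
x0_5 = 200
y0_5 = 152
x0_6 = 52
y0_6 = 124
x1_6 = 164
y1_6 = 176
cx_7 = 384
cy_7 = 376
r_7 = 20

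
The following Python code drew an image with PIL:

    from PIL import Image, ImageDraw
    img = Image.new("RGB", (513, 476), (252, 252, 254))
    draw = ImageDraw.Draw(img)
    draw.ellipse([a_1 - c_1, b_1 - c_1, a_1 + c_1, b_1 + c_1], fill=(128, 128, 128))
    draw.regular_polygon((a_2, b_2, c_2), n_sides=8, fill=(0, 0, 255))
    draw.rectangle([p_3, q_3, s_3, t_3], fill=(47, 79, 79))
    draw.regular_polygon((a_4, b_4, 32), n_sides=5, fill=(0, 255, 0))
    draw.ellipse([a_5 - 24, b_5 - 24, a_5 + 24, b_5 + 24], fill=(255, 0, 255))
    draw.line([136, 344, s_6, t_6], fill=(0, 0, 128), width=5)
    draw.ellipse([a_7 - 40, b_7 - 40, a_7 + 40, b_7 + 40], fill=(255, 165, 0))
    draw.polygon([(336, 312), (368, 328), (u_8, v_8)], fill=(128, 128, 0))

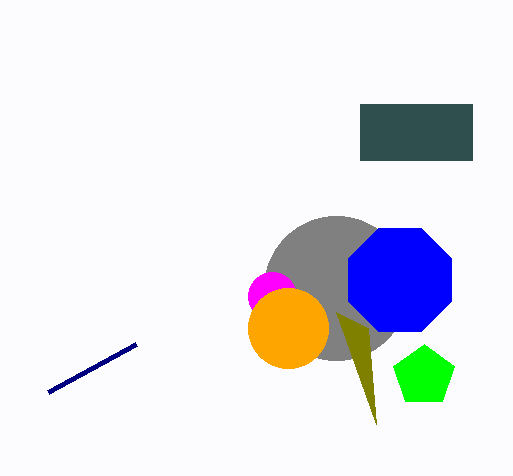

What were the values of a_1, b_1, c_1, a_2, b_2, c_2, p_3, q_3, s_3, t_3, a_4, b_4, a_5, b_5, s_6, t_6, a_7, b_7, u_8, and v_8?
a_1 = 336
b_1 = 288
c_1 = 72
a_2 = 400
b_2 = 280
c_2 = 56
p_3 = 360
q_3 = 104
s_3 = 472
t_3 = 160
a_4 = 424
b_4 = 376
a_5 = 272
b_5 = 296
s_6 = 48
t_6 = 392
a_7 = 288
b_7 = 328
u_8 = 376
v_8 = 424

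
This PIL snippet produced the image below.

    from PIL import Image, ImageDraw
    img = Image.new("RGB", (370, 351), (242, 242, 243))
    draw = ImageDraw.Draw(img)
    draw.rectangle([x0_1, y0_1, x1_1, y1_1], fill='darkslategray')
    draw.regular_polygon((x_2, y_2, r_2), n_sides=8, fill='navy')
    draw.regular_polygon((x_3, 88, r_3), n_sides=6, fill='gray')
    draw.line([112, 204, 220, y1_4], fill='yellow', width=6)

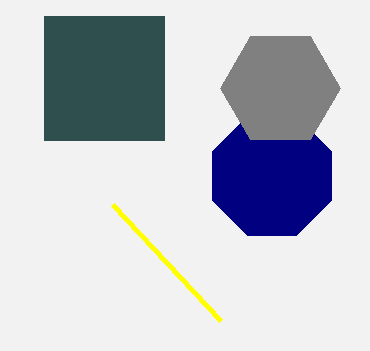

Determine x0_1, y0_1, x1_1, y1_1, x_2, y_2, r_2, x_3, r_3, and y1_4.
x0_1 = 44, y0_1 = 16, x1_1 = 164, y1_1 = 140, x_2 = 272, y_2 = 176, r_2 = 64, x_3 = 280, r_3 = 60, y1_4 = 320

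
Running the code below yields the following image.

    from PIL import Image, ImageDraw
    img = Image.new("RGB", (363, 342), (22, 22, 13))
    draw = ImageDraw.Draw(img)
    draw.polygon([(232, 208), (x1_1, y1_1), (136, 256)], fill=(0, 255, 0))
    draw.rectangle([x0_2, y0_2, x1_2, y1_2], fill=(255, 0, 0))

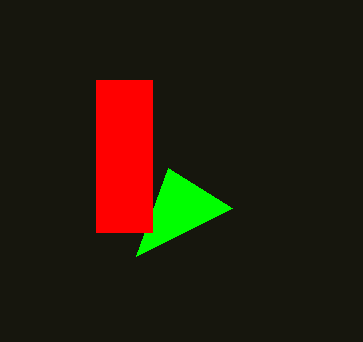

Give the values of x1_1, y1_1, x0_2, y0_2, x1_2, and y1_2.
x1_1 = 168; y1_1 = 168; x0_2 = 96; y0_2 = 80; x1_2 = 152; y1_2 = 232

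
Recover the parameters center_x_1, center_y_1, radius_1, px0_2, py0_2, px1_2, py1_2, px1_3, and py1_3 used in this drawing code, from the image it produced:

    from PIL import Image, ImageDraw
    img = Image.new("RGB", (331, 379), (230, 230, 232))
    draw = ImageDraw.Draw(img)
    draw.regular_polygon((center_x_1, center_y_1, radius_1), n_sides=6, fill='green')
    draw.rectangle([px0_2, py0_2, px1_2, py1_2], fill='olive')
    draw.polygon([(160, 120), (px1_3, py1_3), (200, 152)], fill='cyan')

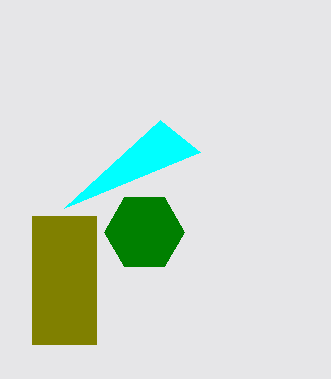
center_x_1 = 144
center_y_1 = 232
radius_1 = 40
px0_2 = 32
py0_2 = 216
px1_2 = 96
py1_2 = 344
px1_3 = 64
py1_3 = 208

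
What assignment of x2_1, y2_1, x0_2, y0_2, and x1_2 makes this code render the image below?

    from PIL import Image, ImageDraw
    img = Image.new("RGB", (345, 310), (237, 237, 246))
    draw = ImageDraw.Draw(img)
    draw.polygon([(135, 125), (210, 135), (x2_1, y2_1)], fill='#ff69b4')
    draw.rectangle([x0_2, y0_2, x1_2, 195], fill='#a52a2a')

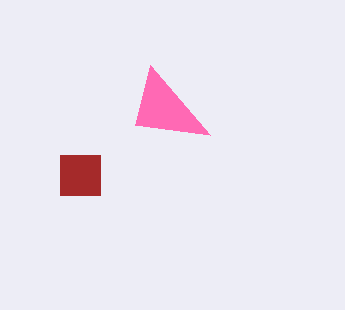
x2_1 = 150, y2_1 = 65, x0_2 = 60, y0_2 = 155, x1_2 = 100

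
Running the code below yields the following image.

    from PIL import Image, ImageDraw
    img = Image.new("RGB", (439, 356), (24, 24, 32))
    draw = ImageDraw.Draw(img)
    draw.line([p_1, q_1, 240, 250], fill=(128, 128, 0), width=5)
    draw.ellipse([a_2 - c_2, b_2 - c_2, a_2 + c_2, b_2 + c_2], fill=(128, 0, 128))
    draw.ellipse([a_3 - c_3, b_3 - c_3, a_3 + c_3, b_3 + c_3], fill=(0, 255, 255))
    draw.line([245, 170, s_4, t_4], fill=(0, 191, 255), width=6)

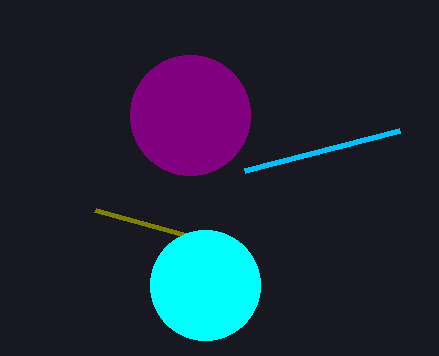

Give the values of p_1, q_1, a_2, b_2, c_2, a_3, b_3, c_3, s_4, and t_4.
p_1 = 95
q_1 = 210
a_2 = 190
b_2 = 115
c_2 = 60
a_3 = 205
b_3 = 285
c_3 = 55
s_4 = 400
t_4 = 130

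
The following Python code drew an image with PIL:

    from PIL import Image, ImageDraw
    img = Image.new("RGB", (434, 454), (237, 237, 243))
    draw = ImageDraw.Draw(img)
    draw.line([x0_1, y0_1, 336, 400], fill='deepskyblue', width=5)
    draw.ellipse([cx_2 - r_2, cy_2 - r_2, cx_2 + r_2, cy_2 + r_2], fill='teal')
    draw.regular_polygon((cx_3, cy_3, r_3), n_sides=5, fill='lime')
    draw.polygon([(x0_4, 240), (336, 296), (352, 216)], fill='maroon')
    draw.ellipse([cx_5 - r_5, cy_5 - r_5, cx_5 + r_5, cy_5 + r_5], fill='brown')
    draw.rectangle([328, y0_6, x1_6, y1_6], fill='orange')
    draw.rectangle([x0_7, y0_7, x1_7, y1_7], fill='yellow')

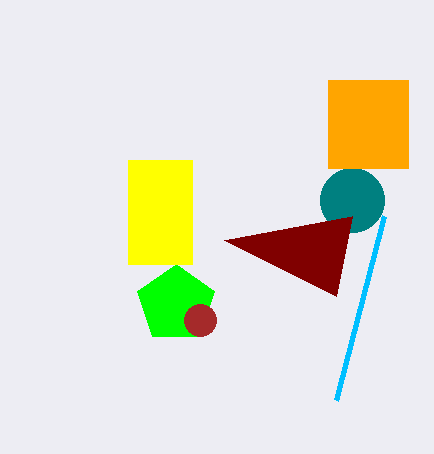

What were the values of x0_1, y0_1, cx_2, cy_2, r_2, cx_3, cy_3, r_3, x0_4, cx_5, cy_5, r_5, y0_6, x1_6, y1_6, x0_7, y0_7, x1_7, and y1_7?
x0_1 = 384, y0_1 = 216, cx_2 = 352, cy_2 = 200, r_2 = 32, cx_3 = 176, cy_3 = 304, r_3 = 40, x0_4 = 224, cx_5 = 200, cy_5 = 320, r_5 = 16, y0_6 = 80, x1_6 = 408, y1_6 = 168, x0_7 = 128, y0_7 = 160, x1_7 = 192, y1_7 = 264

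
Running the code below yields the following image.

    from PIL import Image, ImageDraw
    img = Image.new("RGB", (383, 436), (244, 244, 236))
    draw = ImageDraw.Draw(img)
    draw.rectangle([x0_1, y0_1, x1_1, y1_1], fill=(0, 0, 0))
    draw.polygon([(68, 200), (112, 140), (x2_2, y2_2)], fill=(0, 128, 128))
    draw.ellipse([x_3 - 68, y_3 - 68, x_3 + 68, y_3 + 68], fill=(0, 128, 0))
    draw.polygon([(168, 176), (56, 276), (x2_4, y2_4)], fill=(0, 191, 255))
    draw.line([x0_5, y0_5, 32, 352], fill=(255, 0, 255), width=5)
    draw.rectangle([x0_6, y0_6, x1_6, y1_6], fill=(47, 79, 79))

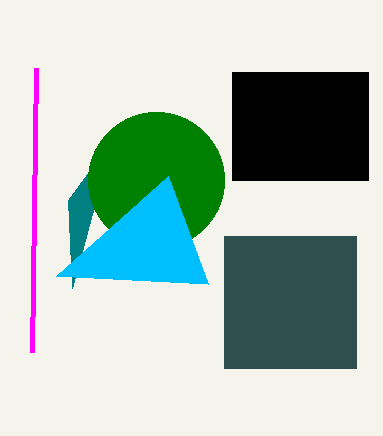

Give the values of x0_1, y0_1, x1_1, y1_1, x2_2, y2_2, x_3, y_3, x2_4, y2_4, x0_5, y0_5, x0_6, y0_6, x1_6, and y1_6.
x0_1 = 232, y0_1 = 72, x1_1 = 368, y1_1 = 180, x2_2 = 72, y2_2 = 288, x_3 = 156, y_3 = 180, x2_4 = 208, y2_4 = 284, x0_5 = 36, y0_5 = 68, x0_6 = 224, y0_6 = 236, x1_6 = 356, y1_6 = 368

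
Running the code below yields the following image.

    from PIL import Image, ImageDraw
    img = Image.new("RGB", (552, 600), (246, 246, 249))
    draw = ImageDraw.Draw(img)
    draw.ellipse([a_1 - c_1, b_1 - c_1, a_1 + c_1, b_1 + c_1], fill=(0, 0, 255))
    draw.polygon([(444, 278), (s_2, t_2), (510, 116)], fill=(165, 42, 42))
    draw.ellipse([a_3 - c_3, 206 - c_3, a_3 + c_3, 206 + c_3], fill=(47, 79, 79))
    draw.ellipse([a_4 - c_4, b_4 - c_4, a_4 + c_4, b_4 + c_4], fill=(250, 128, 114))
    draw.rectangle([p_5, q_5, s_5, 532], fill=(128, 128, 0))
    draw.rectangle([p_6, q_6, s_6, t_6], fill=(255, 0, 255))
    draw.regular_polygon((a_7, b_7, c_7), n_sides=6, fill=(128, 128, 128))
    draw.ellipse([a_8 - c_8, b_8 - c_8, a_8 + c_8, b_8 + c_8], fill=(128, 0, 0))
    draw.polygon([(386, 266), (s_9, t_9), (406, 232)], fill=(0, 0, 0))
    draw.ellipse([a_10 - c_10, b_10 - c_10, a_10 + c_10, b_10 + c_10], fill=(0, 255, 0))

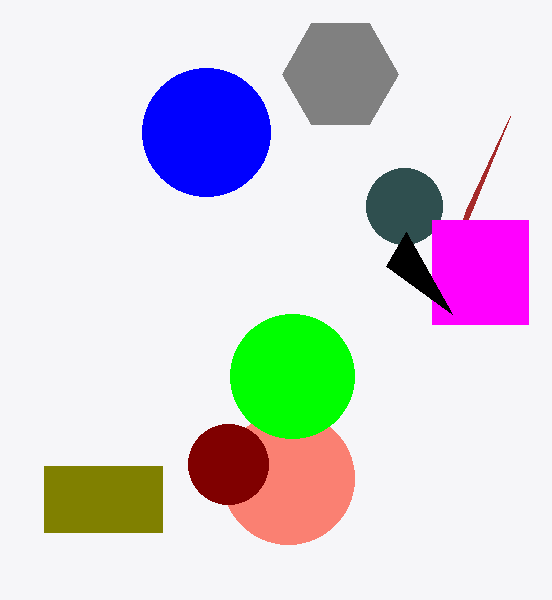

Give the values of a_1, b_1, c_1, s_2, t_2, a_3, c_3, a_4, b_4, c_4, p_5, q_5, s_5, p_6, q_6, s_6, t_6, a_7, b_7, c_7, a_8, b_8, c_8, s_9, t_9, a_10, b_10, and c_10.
a_1 = 206, b_1 = 132, c_1 = 64, s_2 = 466, t_2 = 210, a_3 = 404, c_3 = 38, a_4 = 288, b_4 = 478, c_4 = 66, p_5 = 44, q_5 = 466, s_5 = 162, p_6 = 432, q_6 = 220, s_6 = 528, t_6 = 324, a_7 = 340, b_7 = 74, c_7 = 58, a_8 = 228, b_8 = 464, c_8 = 40, s_9 = 452, t_9 = 314, a_10 = 292, b_10 = 376, c_10 = 62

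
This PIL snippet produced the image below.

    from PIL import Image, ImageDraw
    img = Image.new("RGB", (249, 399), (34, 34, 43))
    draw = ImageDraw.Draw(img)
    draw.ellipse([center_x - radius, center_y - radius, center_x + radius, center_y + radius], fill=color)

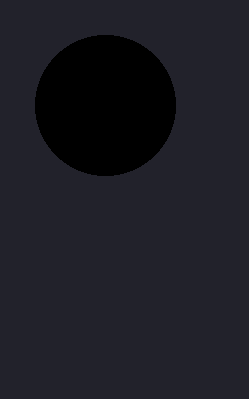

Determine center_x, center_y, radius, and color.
center_x = 105; center_y = 105; radius = 70; color = 'black'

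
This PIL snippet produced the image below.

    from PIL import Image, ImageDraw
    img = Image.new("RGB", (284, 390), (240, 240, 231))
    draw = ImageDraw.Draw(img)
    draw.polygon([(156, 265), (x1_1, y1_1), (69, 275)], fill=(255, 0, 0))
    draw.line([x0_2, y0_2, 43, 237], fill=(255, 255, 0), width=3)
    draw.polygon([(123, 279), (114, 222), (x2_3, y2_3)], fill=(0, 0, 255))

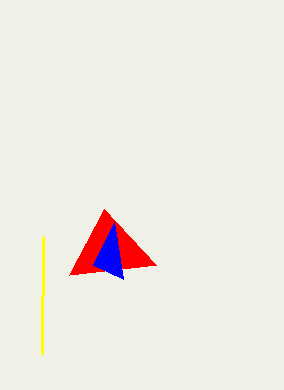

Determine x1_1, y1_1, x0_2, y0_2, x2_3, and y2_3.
x1_1 = 104, y1_1 = 209, x0_2 = 42, y0_2 = 354, x2_3 = 93, y2_3 = 265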